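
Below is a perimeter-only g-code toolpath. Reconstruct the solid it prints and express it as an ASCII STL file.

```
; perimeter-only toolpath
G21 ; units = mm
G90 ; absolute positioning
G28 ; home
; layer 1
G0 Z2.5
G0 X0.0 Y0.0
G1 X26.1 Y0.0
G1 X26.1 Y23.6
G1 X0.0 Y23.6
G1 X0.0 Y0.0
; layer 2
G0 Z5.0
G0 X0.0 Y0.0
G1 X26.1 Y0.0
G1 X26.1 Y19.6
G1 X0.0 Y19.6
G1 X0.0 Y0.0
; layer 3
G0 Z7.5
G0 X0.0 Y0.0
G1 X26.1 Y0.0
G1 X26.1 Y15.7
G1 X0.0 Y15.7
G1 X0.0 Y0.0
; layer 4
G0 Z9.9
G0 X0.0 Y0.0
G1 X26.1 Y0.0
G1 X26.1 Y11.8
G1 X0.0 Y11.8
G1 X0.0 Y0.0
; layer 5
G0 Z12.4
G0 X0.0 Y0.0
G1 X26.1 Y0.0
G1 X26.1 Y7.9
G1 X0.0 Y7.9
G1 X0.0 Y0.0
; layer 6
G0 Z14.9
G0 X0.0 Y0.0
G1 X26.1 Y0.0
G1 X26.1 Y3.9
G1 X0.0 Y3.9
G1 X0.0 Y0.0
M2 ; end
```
solid part
  facet normal 0.0000 0.0000 -1.0000
    outer loop
      vertex 26.1 27.5 0.0
      vertex 26.1 0.0 0.0
      vertex 0.0 0.0 0.0
    endloop
  endfacet
  facet normal 0.0000 0.0000 -1.0000
    outer loop
      vertex 0.0 27.5 0.0
      vertex 26.1 27.5 0.0
      vertex 0.0 0.0 0.0
    endloop
  endfacet
  facet normal 0.0000 -1.0000 0.0000
    outer loop
      vertex 0.0 0.0 0.0
      vertex 26.1 0.0 0.0
      vertex 26.1 0.0 17.4
    endloop
  endfacet
  facet normal 0.0000 -1.0000 0.0000
    outer loop
      vertex 0.0 0.0 0.0
      vertex 26.1 0.0 17.4
      vertex 0.0 0.0 17.4
    endloop
  endfacet
  facet normal 0.0000 0.5347 0.8451
    outer loop
      vertex 0.0 0.0 17.4
      vertex 26.1 0.0 17.4
      vertex 26.1 27.5 0.0
    endloop
  endfacet
  facet normal 0.0000 0.5347 0.8451
    outer loop
      vertex 0.0 0.0 17.4
      vertex 26.1 27.5 0.0
      vertex 0.0 27.5 0.0
    endloop
  endfacet
  facet normal -1.0000 0.0000 0.0000
    outer loop
      vertex 0.0 0.0 17.4
      vertex 0.0 27.5 0.0
      vertex 0.0 0.0 0.0
    endloop
  endfacet
  facet normal 1.0000 0.0000 0.0000
    outer loop
      vertex 26.1 0.0 0.0
      vertex 26.1 27.5 0.0
      vertex 26.1 0.0 17.4
    endloop
  endfacet
endsolid part

The G0 Z moves step by Δz≈2.5 mm. The G1 loops shrink linearly with z, so the solid tapers from its base footprint up to z≈17.4. Closing with a flat bottom cap and the tapered top and triangulating gives 8 facets — a wedge (ramp): 26.1 × 27.5 mm base, rising to 17.4 mm along the y=0 edge and sloping linearly to z=0 at y=27.5.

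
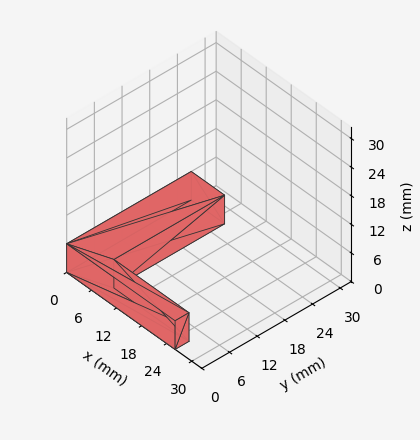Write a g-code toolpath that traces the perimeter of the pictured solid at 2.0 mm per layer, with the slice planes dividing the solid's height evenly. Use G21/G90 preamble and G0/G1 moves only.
Reading the render: the shape is an L-shaped prism: outer 26 × 27 mm, arm thicknesses ≈ 3 mm (horizontal) and 8 mm (vertical), extruded 6 mm in z (dimensions read to the nearest mm from the axis ticks). For the g-code, the solid's height is divided into equal slices at the stated Δz and each level perimeter traced with G1 moves after a G0 lift.

; perimeter-only toolpath
G21 ; units = mm
G90 ; absolute positioning
G28 ; home
; layer 1
G0 Z2.0
G0 X0.0 Y0.0
G1 X26.0 Y0.0
G1 X26.0 Y3.0
G1 X8.0 Y3.0
G1 X8.0 Y27.0
G1 X0.0 Y27.0
G1 X0.0 Y0.0
; layer 2
G0 Z4.0
G0 X0.0 Y0.0
G1 X26.0 Y0.0
G1 X26.0 Y3.0
G1 X8.0 Y3.0
G1 X8.0 Y27.0
G1 X0.0 Y27.0
G1 X0.0 Y0.0
; layer 3
G0 Z6.0
G0 X0.0 Y0.0
G1 X26.0 Y0.0
G1 X26.0 Y3.0
G1 X8.0 Y3.0
G1 X8.0 Y27.0
G1 X0.0 Y27.0
G1 X0.0 Y0.0
M2 ; end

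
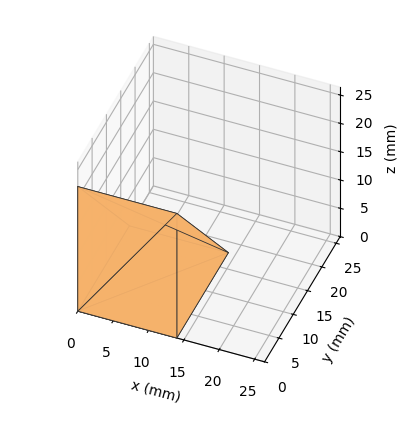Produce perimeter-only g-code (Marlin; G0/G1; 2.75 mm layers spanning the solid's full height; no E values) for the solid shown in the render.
Reading the render: the shape is a wedge (ramp): 14 × 18 mm base, rising to 22 mm along the y=0 edge and sloping linearly to z=0 at y=18 (dimensions read to the nearest mm from the axis ticks). For the g-code, the solid's height is divided into equal slices at the stated Δz and each level perimeter traced with G1 moves after a G0 lift.

; perimeter-only toolpath
G21 ; units = mm
G90 ; absolute positioning
G28 ; home
; layer 1
G0 Z2.75
G0 X0.00 Y0.00
G1 X14.00 Y0.00
G1 X14.00 Y15.75
G1 X0.00 Y15.75
G1 X0.00 Y0.00
; layer 2
G0 Z5.50
G0 X0.00 Y0.00
G1 X14.00 Y0.00
G1 X14.00 Y13.50
G1 X0.00 Y13.50
G1 X0.00 Y0.00
; layer 3
G0 Z8.25
G0 X0.00 Y0.00
G1 X14.00 Y0.00
G1 X14.00 Y11.25
G1 X0.00 Y11.25
G1 X0.00 Y0.00
; layer 4
G0 Z11.00
G0 X0.00 Y0.00
G1 X14.00 Y0.00
G1 X14.00 Y9.00
G1 X0.00 Y9.00
G1 X0.00 Y0.00
; layer 5
G0 Z13.75
G0 X0.00 Y0.00
G1 X14.00 Y0.00
G1 X14.00 Y6.75
G1 X0.00 Y6.75
G1 X0.00 Y0.00
; layer 6
G0 Z16.50
G0 X0.00 Y0.00
G1 X14.00 Y0.00
G1 X14.00 Y4.50
G1 X0.00 Y4.50
G1 X0.00 Y0.00
; layer 7
G0 Z19.25
G0 X0.00 Y0.00
G1 X14.00 Y0.00
G1 X14.00 Y2.25
G1 X0.00 Y2.25
G1 X0.00 Y0.00
M2 ; end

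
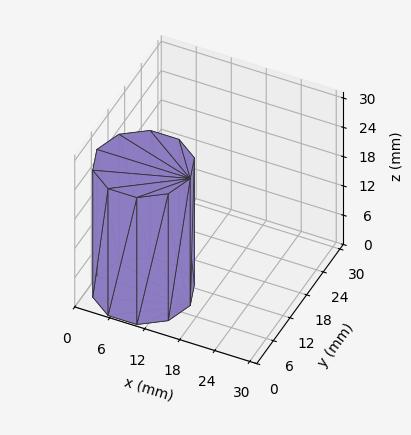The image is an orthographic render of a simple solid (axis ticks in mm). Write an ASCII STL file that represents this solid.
Reading the render: the shape is a regular 10-sided prism (a cylinder approximated with 10 flat sides), circumscribed radius ≈ 8 mm, height ≈ 26 mm (dimensions read to the nearest mm from the axis ticks). For the STL, each face is triangulated and given an outward normal.

solid part
  facet normal 0.0000 0.0000 -1.0000
    outer loop
      vertex 10.47 15.61 0.00
      vertex 14.47 12.70 0.00
      vertex 16.00 8.00 0.00
    endloop
  endfacet
  facet normal 0.0000 0.0000 -1.0000
    outer loop
      vertex 5.53 15.61 0.00
      vertex 10.47 15.61 0.00
      vertex 16.00 8.00 0.00
    endloop
  endfacet
  facet normal 0.0000 0.0000 -1.0000
    outer loop
      vertex 1.53 12.70 0.00
      vertex 5.53 15.61 0.00
      vertex 16.00 8.00 0.00
    endloop
  endfacet
  facet normal 0.0000 0.0000 -1.0000
    outer loop
      vertex 0.00 8.00 0.00
      vertex 1.53 12.70 0.00
      vertex 16.00 8.00 0.00
    endloop
  endfacet
  facet normal 0.0000 0.0000 -1.0000
    outer loop
      vertex 1.53 3.30 0.00
      vertex 0.00 8.00 0.00
      vertex 16.00 8.00 0.00
    endloop
  endfacet
  facet normal 0.0000 0.0000 -1.0000
    outer loop
      vertex 5.53 0.39 0.00
      vertex 1.53 3.30 0.00
      vertex 16.00 8.00 0.00
    endloop
  endfacet
  facet normal 0.0000 0.0000 -1.0000
    outer loop
      vertex 10.47 0.39 0.00
      vertex 5.53 0.39 0.00
      vertex 16.00 8.00 0.00
    endloop
  endfacet
  facet normal 0.0000 0.0000 -1.0000
    outer loop
      vertex 14.47 3.30 0.00
      vertex 10.47 0.39 0.00
      vertex 16.00 8.00 0.00
    endloop
  endfacet
  facet normal 0.0000 0.0000 1.0000
    outer loop
      vertex 16.00 8.00 26.00
      vertex 14.47 12.70 26.00
      vertex 10.47 15.61 26.00
    endloop
  endfacet
  facet normal 0.0000 0.0000 1.0000
    outer loop
      vertex 16.00 8.00 26.00
      vertex 10.47 15.61 26.00
      vertex 5.53 15.61 26.00
    endloop
  endfacet
  facet normal 0.0000 0.0000 1.0000
    outer loop
      vertex 16.00 8.00 26.00
      vertex 5.53 15.61 26.00
      vertex 1.53 12.70 26.00
    endloop
  endfacet
  facet normal 0.0000 0.0000 1.0000
    outer loop
      vertex 16.00 8.00 26.00
      vertex 1.53 12.70 26.00
      vertex 0.00 8.00 26.00
    endloop
  endfacet
  facet normal 0.0000 0.0000 1.0000
    outer loop
      vertex 16.00 8.00 26.00
      vertex 0.00 8.00 26.00
      vertex 1.53 3.30 26.00
    endloop
  endfacet
  facet normal 0.0000 0.0000 1.0000
    outer loop
      vertex 16.00 8.00 26.00
      vertex 1.53 3.30 26.00
      vertex 5.53 0.39 26.00
    endloop
  endfacet
  facet normal 0.0000 0.0000 1.0000
    outer loop
      vertex 16.00 8.00 26.00
      vertex 5.53 0.39 26.00
      vertex 10.47 0.39 26.00
    endloop
  endfacet
  facet normal 0.0000 0.0000 1.0000
    outer loop
      vertex 16.00 8.00 26.00
      vertex 10.47 0.39 26.00
      vertex 14.47 3.30 26.00
    endloop
  endfacet
  facet normal 0.9509 0.3095 0.0000
    outer loop
      vertex 16.00 8.00 0.00
      vertex 14.47 12.70 0.00
      vertex 14.47 12.70 26.00
    endloop
  endfacet
  facet normal 0.9509 0.3095 0.0000
    outer loop
      vertex 16.00 8.00 0.00
      vertex 14.47 12.70 26.00
      vertex 16.00 8.00 26.00
    endloop
  endfacet
  facet normal 0.5883 0.8086 0.0000
    outer loop
      vertex 14.47 12.70 0.00
      vertex 10.47 15.61 0.00
      vertex 10.47 15.61 26.00
    endloop
  endfacet
  facet normal 0.5883 0.8086 0.0000
    outer loop
      vertex 14.47 12.70 0.00
      vertex 10.47 15.61 26.00
      vertex 14.47 12.70 26.00
    endloop
  endfacet
  facet normal 0.0000 1.0000 0.0000
    outer loop
      vertex 10.47 15.61 0.00
      vertex 5.53 15.61 0.00
      vertex 5.53 15.61 26.00
    endloop
  endfacet
  facet normal 0.0000 1.0000 0.0000
    outer loop
      vertex 10.47 15.61 0.00
      vertex 5.53 15.61 26.00
      vertex 10.47 15.61 26.00
    endloop
  endfacet
  facet normal -0.5883 0.8086 0.0000
    outer loop
      vertex 5.53 15.61 0.00
      vertex 1.53 12.70 0.00
      vertex 1.53 12.70 26.00
    endloop
  endfacet
  facet normal -0.5883 0.8086 0.0000
    outer loop
      vertex 5.53 15.61 0.00
      vertex 1.53 12.70 26.00
      vertex 5.53 15.61 26.00
    endloop
  endfacet
  facet normal -0.9509 0.3095 0.0000
    outer loop
      vertex 1.53 12.70 0.00
      vertex 0.00 8.00 0.00
      vertex 0.00 8.00 26.00
    endloop
  endfacet
  facet normal -0.9509 0.3095 0.0000
    outer loop
      vertex 1.53 12.70 0.00
      vertex 0.00 8.00 26.00
      vertex 1.53 12.70 26.00
    endloop
  endfacet
  facet normal -0.9509 -0.3095 0.0000
    outer loop
      vertex 0.00 8.00 0.00
      vertex 1.53 3.30 0.00
      vertex 1.53 3.30 26.00
    endloop
  endfacet
  facet normal -0.9509 -0.3095 0.0000
    outer loop
      vertex 0.00 8.00 0.00
      vertex 1.53 3.30 26.00
      vertex 0.00 8.00 26.00
    endloop
  endfacet
  facet normal -0.5883 -0.8086 0.0000
    outer loop
      vertex 1.53 3.30 0.00
      vertex 5.53 0.39 0.00
      vertex 5.53 0.39 26.00
    endloop
  endfacet
  facet normal -0.5883 -0.8086 0.0000
    outer loop
      vertex 1.53 3.30 0.00
      vertex 5.53 0.39 26.00
      vertex 1.53 3.30 26.00
    endloop
  endfacet
  facet normal 0.0000 -1.0000 0.0000
    outer loop
      vertex 5.53 0.39 0.00
      vertex 10.47 0.39 0.00
      vertex 10.47 0.39 26.00
    endloop
  endfacet
  facet normal 0.0000 -1.0000 0.0000
    outer loop
      vertex 5.53 0.39 0.00
      vertex 10.47 0.39 26.00
      vertex 5.53 0.39 26.00
    endloop
  endfacet
  facet normal 0.5883 -0.8086 0.0000
    outer loop
      vertex 10.47 0.39 0.00
      vertex 14.47 3.30 0.00
      vertex 14.47 3.30 26.00
    endloop
  endfacet
  facet normal 0.5883 -0.8086 0.0000
    outer loop
      vertex 10.47 0.39 0.00
      vertex 14.47 3.30 26.00
      vertex 10.47 0.39 26.00
    endloop
  endfacet
  facet normal 0.9509 -0.3095 0.0000
    outer loop
      vertex 14.47 3.30 0.00
      vertex 16.00 8.00 0.00
      vertex 16.00 8.00 26.00
    endloop
  endfacet
  facet normal 0.9509 -0.3095 0.0000
    outer loop
      vertex 14.47 3.30 0.00
      vertex 16.00 8.00 26.00
      vertex 14.47 3.30 26.00
    endloop
  endfacet
endsolid part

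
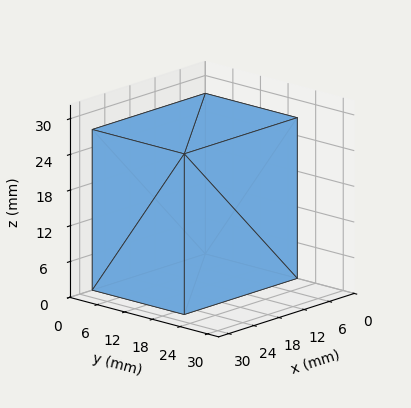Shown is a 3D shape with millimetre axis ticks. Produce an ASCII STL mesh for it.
Reading the render: the shape is a rectangular box, roughly 27 × 20 mm footprint and 27 mm tall (dimensions read to the nearest mm from the axis ticks). For the STL, each face is triangulated and given an outward normal.

solid part
  facet normal 0.0000 0.0000 -1.0000
    outer loop
      vertex 27.00 20.00 0.00
      vertex 27.00 0.00 0.00
      vertex 0.00 0.00 0.00
    endloop
  endfacet
  facet normal 0.0000 0.0000 -1.0000
    outer loop
      vertex 0.00 20.00 0.00
      vertex 27.00 20.00 0.00
      vertex 0.00 0.00 0.00
    endloop
  endfacet
  facet normal 0.0000 0.0000 1.0000
    outer loop
      vertex 0.00 0.00 27.00
      vertex 27.00 0.00 27.00
      vertex 27.00 20.00 27.00
    endloop
  endfacet
  facet normal 0.0000 0.0000 1.0000
    outer loop
      vertex 0.00 0.00 27.00
      vertex 27.00 20.00 27.00
      vertex 0.00 20.00 27.00
    endloop
  endfacet
  facet normal 0.0000 -1.0000 0.0000
    outer loop
      vertex 0.00 0.00 0.00
      vertex 27.00 0.00 0.00
      vertex 27.00 0.00 27.00
    endloop
  endfacet
  facet normal 0.0000 -1.0000 0.0000
    outer loop
      vertex 0.00 0.00 0.00
      vertex 27.00 0.00 27.00
      vertex 0.00 0.00 27.00
    endloop
  endfacet
  facet normal 0.0000 1.0000 0.0000
    outer loop
      vertex 27.00 20.00 27.00
      vertex 27.00 20.00 0.00
      vertex 0.00 20.00 0.00
    endloop
  endfacet
  facet normal 0.0000 1.0000 0.0000
    outer loop
      vertex 0.00 20.00 27.00
      vertex 27.00 20.00 27.00
      vertex 0.00 20.00 0.00
    endloop
  endfacet
  facet normal -1.0000 0.0000 0.0000
    outer loop
      vertex 0.00 20.00 27.00
      vertex 0.00 20.00 0.00
      vertex 0.00 0.00 0.00
    endloop
  endfacet
  facet normal -1.0000 0.0000 0.0000
    outer loop
      vertex 0.00 0.00 27.00
      vertex 0.00 20.00 27.00
      vertex 0.00 0.00 0.00
    endloop
  endfacet
  facet normal 1.0000 0.0000 0.0000
    outer loop
      vertex 27.00 0.00 0.00
      vertex 27.00 20.00 0.00
      vertex 27.00 20.00 27.00
    endloop
  endfacet
  facet normal 1.0000 0.0000 0.0000
    outer loop
      vertex 27.00 0.00 0.00
      vertex 27.00 20.00 27.00
      vertex 27.00 0.00 27.00
    endloop
  endfacet
endsolid part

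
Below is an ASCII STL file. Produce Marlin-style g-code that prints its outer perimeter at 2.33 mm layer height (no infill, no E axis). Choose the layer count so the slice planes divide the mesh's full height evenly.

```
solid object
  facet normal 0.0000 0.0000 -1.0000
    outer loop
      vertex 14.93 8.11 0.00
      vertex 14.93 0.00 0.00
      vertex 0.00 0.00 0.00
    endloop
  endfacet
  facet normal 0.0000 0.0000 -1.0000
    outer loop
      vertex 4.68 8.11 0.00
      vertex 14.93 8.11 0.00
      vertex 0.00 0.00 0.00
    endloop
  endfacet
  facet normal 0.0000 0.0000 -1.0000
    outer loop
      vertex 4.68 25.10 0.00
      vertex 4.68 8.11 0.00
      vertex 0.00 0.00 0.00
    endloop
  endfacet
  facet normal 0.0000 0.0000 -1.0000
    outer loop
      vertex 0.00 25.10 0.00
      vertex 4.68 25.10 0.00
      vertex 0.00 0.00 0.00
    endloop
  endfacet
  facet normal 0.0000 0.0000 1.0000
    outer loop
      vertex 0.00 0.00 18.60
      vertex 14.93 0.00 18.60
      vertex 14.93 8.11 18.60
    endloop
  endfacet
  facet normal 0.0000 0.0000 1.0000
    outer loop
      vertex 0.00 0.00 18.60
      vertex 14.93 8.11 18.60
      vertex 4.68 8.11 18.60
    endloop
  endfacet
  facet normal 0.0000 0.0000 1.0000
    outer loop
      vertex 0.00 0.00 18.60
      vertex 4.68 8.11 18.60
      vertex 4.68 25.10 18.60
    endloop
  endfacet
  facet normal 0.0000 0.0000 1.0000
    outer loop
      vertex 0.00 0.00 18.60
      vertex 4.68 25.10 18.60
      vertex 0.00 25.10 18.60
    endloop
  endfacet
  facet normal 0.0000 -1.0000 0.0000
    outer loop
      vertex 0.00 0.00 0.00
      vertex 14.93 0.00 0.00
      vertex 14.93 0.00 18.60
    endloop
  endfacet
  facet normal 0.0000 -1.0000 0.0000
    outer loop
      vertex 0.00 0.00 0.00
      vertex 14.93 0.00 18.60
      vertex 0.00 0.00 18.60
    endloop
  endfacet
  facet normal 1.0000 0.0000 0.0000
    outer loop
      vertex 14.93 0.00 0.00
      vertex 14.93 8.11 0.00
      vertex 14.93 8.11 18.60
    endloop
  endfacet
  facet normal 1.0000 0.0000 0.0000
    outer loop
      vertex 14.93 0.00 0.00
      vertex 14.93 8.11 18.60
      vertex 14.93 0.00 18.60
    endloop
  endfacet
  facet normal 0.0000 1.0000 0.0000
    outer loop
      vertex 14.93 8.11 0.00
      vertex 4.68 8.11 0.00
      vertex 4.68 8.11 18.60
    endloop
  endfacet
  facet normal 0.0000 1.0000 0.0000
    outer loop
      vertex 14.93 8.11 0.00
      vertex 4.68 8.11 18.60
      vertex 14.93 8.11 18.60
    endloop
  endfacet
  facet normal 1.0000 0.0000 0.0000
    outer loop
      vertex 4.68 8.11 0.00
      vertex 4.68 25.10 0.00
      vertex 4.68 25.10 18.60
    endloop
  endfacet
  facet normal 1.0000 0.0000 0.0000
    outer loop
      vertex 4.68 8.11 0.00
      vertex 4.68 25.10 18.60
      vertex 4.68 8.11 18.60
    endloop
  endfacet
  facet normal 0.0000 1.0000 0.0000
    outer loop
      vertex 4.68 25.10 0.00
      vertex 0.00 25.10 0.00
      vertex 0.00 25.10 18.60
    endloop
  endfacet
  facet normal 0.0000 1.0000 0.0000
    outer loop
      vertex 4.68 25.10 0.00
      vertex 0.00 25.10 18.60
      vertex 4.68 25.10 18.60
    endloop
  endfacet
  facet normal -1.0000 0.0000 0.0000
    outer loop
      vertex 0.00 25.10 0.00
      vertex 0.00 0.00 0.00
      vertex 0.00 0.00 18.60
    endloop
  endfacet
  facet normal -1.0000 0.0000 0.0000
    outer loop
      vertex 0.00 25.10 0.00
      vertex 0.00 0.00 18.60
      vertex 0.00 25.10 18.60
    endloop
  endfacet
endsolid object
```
; perimeter-only toolpath
G21 ; units = mm
G90 ; absolute positioning
G28 ; home
; layer 1
G0 Z2.33
G0 X0.00 Y0.00
G1 X14.93 Y0.00
G1 X14.93 Y8.11
G1 X4.68 Y8.11
G1 X4.68 Y25.10
G1 X0.00 Y25.10
G1 X0.00 Y0.00
; layer 2
G0 Z4.65
G0 X0.00 Y0.00
G1 X14.93 Y0.00
G1 X14.93 Y8.11
G1 X4.68 Y8.11
G1 X4.68 Y25.10
G1 X0.00 Y25.10
G1 X0.00 Y0.00
; layer 3
G0 Z6.98
G0 X0.00 Y0.00
G1 X14.93 Y0.00
G1 X14.93 Y8.11
G1 X4.68 Y8.11
G1 X4.68 Y25.10
G1 X0.00 Y25.10
G1 X0.00 Y0.00
; layer 4
G0 Z9.30
G0 X0.00 Y0.00
G1 X14.93 Y0.00
G1 X14.93 Y8.11
G1 X4.68 Y8.11
G1 X4.68 Y25.10
G1 X0.00 Y25.10
G1 X0.00 Y0.00
; layer 5
G0 Z11.62
G0 X0.00 Y0.00
G1 X14.93 Y0.00
G1 X14.93 Y8.11
G1 X4.68 Y8.11
G1 X4.68 Y25.10
G1 X0.00 Y25.10
G1 X0.00 Y0.00
; layer 6
G0 Z13.95
G0 X0.00 Y0.00
G1 X14.93 Y0.00
G1 X14.93 Y8.11
G1 X4.68 Y8.11
G1 X4.68 Y25.10
G1 X0.00 Y25.10
G1 X0.00 Y0.00
; layer 7
G0 Z16.28
G0 X0.00 Y0.00
G1 X14.93 Y0.00
G1 X14.93 Y8.11
G1 X4.68 Y8.11
G1 X4.68 Y25.10
G1 X0.00 Y25.10
G1 X0.00 Y0.00
; layer 8
G0 Z18.60
G0 X0.00 Y0.00
G1 X14.93 Y0.00
G1 X14.93 Y8.11
G1 X4.68 Y8.11
G1 X4.68 Y25.10
G1 X0.00 Y25.10
G1 X0.00 Y0.00
M2 ; end

The solid is an L-shaped prism: outer 14.9 × 25.1 mm, arm thicknesses ≈ 8.11 mm (horizontal) and 4.68 mm (vertical), extruded 18.6 mm in z. Slicing at Δz = 2.33 mm — 8 equal slices spanning the solid's height, so layer i sits at z = i·h/8 — gives 8 non-empty perimeters. Each is a 6-segment closed polygon; G0 lifts to the layer z and rapids to the start vertex, then G1 traces the edges.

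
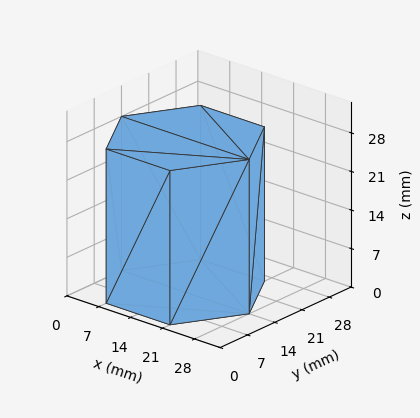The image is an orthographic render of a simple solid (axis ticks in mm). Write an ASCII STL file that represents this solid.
Reading the render: the shape is a regular 6-sided prism (a cylinder approximated with 6 flat sides), circumscribed radius ≈ 14 mm, height ≈ 28 mm (dimensions read to the nearest mm from the axis ticks). For the STL, each face is triangulated and given an outward normal.

solid part
  facet normal 0.0000 0.0000 -1.0000
    outer loop
      vertex 7.00 26.12 0.00
      vertex 21.00 26.12 0.00
      vertex 28.00 14.00 0.00
    endloop
  endfacet
  facet normal 0.0000 0.0000 -1.0000
    outer loop
      vertex 0.00 14.00 0.00
      vertex 7.00 26.12 0.00
      vertex 28.00 14.00 0.00
    endloop
  endfacet
  facet normal 0.0000 0.0000 -1.0000
    outer loop
      vertex 7.00 1.88 0.00
      vertex 0.00 14.00 0.00
      vertex 28.00 14.00 0.00
    endloop
  endfacet
  facet normal 0.0000 0.0000 -1.0000
    outer loop
      vertex 21.00 1.88 0.00
      vertex 7.00 1.88 0.00
      vertex 28.00 14.00 0.00
    endloop
  endfacet
  facet normal 0.0000 0.0000 1.0000
    outer loop
      vertex 28.00 14.00 28.00
      vertex 21.00 26.12 28.00
      vertex 7.00 26.12 28.00
    endloop
  endfacet
  facet normal 0.0000 0.0000 1.0000
    outer loop
      vertex 28.00 14.00 28.00
      vertex 7.00 26.12 28.00
      vertex 0.00 14.00 28.00
    endloop
  endfacet
  facet normal 0.0000 0.0000 1.0000
    outer loop
      vertex 28.00 14.00 28.00
      vertex 0.00 14.00 28.00
      vertex 7.00 1.88 28.00
    endloop
  endfacet
  facet normal 0.0000 0.0000 1.0000
    outer loop
      vertex 28.00 14.00 28.00
      vertex 7.00 1.88 28.00
      vertex 21.00 1.88 28.00
    endloop
  endfacet
  facet normal 0.8659 0.5001 0.0000
    outer loop
      vertex 28.00 14.00 0.00
      vertex 21.00 26.12 0.00
      vertex 21.00 26.12 28.00
    endloop
  endfacet
  facet normal 0.8659 0.5001 0.0000
    outer loop
      vertex 28.00 14.00 0.00
      vertex 21.00 26.12 28.00
      vertex 28.00 14.00 28.00
    endloop
  endfacet
  facet normal 0.0000 1.0000 0.0000
    outer loop
      vertex 21.00 26.12 0.00
      vertex 7.00 26.12 0.00
      vertex 7.00 26.12 28.00
    endloop
  endfacet
  facet normal 0.0000 1.0000 0.0000
    outer loop
      vertex 21.00 26.12 0.00
      vertex 7.00 26.12 28.00
      vertex 21.00 26.12 28.00
    endloop
  endfacet
  facet normal -0.8659 0.5001 0.0000
    outer loop
      vertex 7.00 26.12 0.00
      vertex 0.00 14.00 0.00
      vertex 0.00 14.00 28.00
    endloop
  endfacet
  facet normal -0.8659 0.5001 0.0000
    outer loop
      vertex 7.00 26.12 0.00
      vertex 0.00 14.00 28.00
      vertex 7.00 26.12 28.00
    endloop
  endfacet
  facet normal -0.8659 -0.5001 0.0000
    outer loop
      vertex 0.00 14.00 0.00
      vertex 7.00 1.88 0.00
      vertex 7.00 1.88 28.00
    endloop
  endfacet
  facet normal -0.8659 -0.5001 0.0000
    outer loop
      vertex 0.00 14.00 0.00
      vertex 7.00 1.88 28.00
      vertex 0.00 14.00 28.00
    endloop
  endfacet
  facet normal 0.0000 -1.0000 0.0000
    outer loop
      vertex 7.00 1.88 0.00
      vertex 21.00 1.88 0.00
      vertex 21.00 1.88 28.00
    endloop
  endfacet
  facet normal 0.0000 -1.0000 0.0000
    outer loop
      vertex 7.00 1.88 0.00
      vertex 21.00 1.88 28.00
      vertex 7.00 1.88 28.00
    endloop
  endfacet
  facet normal 0.8659 -0.5001 0.0000
    outer loop
      vertex 21.00 1.88 0.00
      vertex 28.00 14.00 0.00
      vertex 28.00 14.00 28.00
    endloop
  endfacet
  facet normal 0.8659 -0.5001 0.0000
    outer loop
      vertex 21.00 1.88 0.00
      vertex 28.00 14.00 28.00
      vertex 21.00 1.88 28.00
    endloop
  endfacet
endsolid part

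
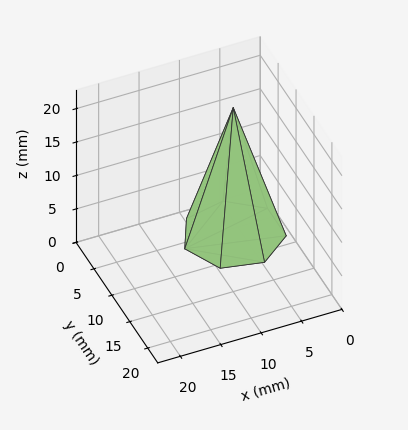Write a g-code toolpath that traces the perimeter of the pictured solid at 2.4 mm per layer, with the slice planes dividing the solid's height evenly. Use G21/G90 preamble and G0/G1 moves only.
Reading the render: the shape is a regular 7-sided pyramid, base circumscribed radius ≈ 6 mm, apex at z ≈ 19 mm (dimensions read to the nearest mm from the axis ticks). For the g-code, the solid's height is divided into equal slices at the stated Δz and each level perimeter traced with G1 moves after a G0 lift.

; perimeter-only toolpath
G21 ; units = mm
G90 ; absolute positioning
G28 ; home
; layer 1
G0 Z2.4
G0 X11.2 Y6.0
G1 X9.2 Y10.1
G1 X4.9 Y11.1
G1 X1.3 Y8.3
G1 X1.3 Y3.7
G1 X4.9 Y0.9
G1 X9.2 Y1.9
G1 X11.2 Y6.0
; layer 2
G0 Z4.8
G0 X10.5 Y6.0
G1 X8.8 Y9.5
G1 X5.0 Y10.4
G1 X1.9 Y7.9
G1 X1.9 Y4.0
G1 X5.0 Y1.6
G1 X8.8 Y2.5
G1 X10.5 Y6.0
; layer 3
G0 Z7.1
G0 X9.8 Y6.0
G1 X8.3 Y8.9
G1 X5.2 Y9.6
G1 X2.6 Y7.6
G1 X2.6 Y4.4
G1 X5.2 Y2.4
G1 X8.3 Y3.1
G1 X9.8 Y6.0
; layer 4
G0 Z9.5
G0 X9.0 Y6.0
G1 X7.8 Y8.3
G1 X5.3 Y8.9
G1 X3.3 Y7.3
G1 X3.3 Y4.7
G1 X5.3 Y3.1
G1 X7.8 Y3.6
G1 X9.0 Y6.0
; layer 5
G0 Z11.9
G0 X8.2 Y6.0
G1 X7.4 Y7.8
G1 X5.5 Y8.2
G1 X4.0 Y7.0
G1 X4.0 Y5.0
G1 X5.5 Y3.8
G1 X7.4 Y4.2
G1 X8.2 Y6.0
; layer 6
G0 Z14.2
G0 X7.5 Y6.0
G1 X6.9 Y7.2
G1 X5.7 Y7.5
G1 X4.7 Y6.7
G1 X4.7 Y5.3
G1 X5.7 Y4.5
G1 X6.9 Y4.8
G1 X7.5 Y6.0
; layer 7
G0 Z16.6
G0 X6.8 Y6.0
G1 X6.5 Y6.6
G1 X5.8 Y6.7
G1 X5.3 Y6.3
G1 X5.3 Y5.7
G1 X5.8 Y5.3
G1 X6.5 Y5.4
G1 X6.8 Y6.0
M2 ; end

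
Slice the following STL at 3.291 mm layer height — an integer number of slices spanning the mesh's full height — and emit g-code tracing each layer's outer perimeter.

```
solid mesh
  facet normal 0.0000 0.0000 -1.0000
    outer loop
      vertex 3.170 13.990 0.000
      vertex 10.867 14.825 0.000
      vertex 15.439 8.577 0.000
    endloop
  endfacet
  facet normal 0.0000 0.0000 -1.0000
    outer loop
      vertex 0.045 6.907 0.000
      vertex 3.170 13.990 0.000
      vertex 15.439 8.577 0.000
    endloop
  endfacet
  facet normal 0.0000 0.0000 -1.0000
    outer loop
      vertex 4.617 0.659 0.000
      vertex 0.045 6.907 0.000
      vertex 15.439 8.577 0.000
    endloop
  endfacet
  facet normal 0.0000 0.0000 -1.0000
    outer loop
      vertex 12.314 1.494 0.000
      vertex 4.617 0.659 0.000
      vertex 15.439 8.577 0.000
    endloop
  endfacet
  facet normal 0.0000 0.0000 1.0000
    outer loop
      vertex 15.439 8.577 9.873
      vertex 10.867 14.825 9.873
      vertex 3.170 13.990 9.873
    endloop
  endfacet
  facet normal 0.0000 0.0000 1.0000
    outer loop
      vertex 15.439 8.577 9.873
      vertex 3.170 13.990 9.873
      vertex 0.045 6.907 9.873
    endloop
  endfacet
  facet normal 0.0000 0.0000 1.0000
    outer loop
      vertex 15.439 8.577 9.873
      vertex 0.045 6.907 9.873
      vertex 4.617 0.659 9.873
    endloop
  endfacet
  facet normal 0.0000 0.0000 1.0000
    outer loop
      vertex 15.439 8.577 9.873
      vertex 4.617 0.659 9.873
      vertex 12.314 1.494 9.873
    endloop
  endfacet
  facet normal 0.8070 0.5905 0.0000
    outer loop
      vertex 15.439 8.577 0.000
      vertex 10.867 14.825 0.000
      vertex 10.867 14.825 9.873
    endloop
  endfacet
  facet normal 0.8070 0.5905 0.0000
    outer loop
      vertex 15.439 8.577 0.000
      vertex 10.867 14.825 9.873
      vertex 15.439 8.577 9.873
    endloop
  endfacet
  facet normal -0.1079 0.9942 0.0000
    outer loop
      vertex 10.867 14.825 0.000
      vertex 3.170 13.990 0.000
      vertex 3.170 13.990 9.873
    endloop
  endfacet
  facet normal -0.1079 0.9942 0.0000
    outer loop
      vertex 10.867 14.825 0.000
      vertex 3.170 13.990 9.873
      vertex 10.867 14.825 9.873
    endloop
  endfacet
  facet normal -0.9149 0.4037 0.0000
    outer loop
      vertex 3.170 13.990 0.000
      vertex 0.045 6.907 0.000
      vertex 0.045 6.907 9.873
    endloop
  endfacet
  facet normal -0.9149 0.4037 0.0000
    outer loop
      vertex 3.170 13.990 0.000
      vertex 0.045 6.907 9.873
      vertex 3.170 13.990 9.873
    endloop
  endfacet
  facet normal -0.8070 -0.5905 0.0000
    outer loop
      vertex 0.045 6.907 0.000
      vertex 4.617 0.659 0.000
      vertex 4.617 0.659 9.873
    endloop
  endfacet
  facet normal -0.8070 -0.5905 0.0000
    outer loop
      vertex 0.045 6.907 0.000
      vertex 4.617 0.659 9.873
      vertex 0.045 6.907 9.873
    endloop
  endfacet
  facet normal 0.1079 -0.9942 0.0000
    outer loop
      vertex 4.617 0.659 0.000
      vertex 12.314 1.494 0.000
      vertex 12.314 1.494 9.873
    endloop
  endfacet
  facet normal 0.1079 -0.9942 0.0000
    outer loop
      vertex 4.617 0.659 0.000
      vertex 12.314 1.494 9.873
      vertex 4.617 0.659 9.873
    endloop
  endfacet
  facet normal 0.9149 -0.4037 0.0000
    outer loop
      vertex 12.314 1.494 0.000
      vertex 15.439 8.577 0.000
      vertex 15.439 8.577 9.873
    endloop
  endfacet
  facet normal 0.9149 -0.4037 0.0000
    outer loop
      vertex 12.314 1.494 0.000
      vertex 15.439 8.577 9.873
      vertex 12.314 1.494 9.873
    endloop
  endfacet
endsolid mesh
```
; perimeter-only toolpath
G21 ; units = mm
G90 ; absolute positioning
G28 ; home
; layer 1
G0 Z3.291
G0 X15.439 Y8.577
G1 X10.867 Y14.825
G1 X3.170 Y13.990
G1 X0.045 Y6.907
G1 X4.617 Y0.659
G1 X12.314 Y1.494
G1 X15.439 Y8.577
; layer 2
G0 Z6.582
G0 X15.439 Y8.577
G1 X10.867 Y14.825
G1 X3.170 Y13.990
G1 X0.045 Y6.907
G1 X4.617 Y0.659
G1 X12.314 Y1.494
G1 X15.439 Y8.577
; layer 3
G0 Z9.873
G0 X15.439 Y8.577
G1 X10.867 Y14.825
G1 X3.170 Y13.990
G1 X0.045 Y6.907
G1 X4.617 Y0.659
G1 X12.314 Y1.494
G1 X15.439 Y8.577
M2 ; end

The solid is a regular 6-sided prism (a cylinder approximated with 6 flat sides), circumscribed radius ≈ 7.74 mm, height ≈ 9.87 mm. Slicing at Δz = 3.291 mm — 3 equal slices spanning the solid's height, so layer i sits at z = i·h/3 — gives 3 non-empty perimeters. Each is a 6-segment closed polygon; G0 lifts to the layer z and rapids to the start vertex, then G1 traces the edges.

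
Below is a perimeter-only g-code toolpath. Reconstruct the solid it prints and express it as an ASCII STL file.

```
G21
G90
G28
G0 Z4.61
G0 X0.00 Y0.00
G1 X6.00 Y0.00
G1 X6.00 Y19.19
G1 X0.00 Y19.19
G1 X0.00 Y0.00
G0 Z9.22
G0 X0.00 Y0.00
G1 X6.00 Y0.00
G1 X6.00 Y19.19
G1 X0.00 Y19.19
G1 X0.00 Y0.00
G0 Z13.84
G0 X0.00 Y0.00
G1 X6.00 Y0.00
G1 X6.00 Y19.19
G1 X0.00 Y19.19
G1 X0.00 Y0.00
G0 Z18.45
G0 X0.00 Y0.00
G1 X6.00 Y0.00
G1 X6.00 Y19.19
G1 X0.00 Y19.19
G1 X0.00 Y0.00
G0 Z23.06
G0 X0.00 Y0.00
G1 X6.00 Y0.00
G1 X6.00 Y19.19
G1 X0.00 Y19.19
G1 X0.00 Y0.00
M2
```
solid part
  facet normal 0.0000 0.0000 -1.0000
    outer loop
      vertex 6.00 19.19 0.00
      vertex 6.00 0.00 0.00
      vertex 0.00 0.00 0.00
    endloop
  endfacet
  facet normal 0.0000 0.0000 -1.0000
    outer loop
      vertex 0.00 19.19 0.00
      vertex 6.00 19.19 0.00
      vertex 0.00 0.00 0.00
    endloop
  endfacet
  facet normal 0.0000 0.0000 1.0000
    outer loop
      vertex 0.00 0.00 23.06
      vertex 6.00 0.00 23.06
      vertex 6.00 19.19 23.06
    endloop
  endfacet
  facet normal 0.0000 0.0000 1.0000
    outer loop
      vertex 0.00 0.00 23.06
      vertex 6.00 19.19 23.06
      vertex 0.00 19.19 23.06
    endloop
  endfacet
  facet normal 0.0000 -1.0000 0.0000
    outer loop
      vertex 0.00 0.00 0.00
      vertex 6.00 0.00 0.00
      vertex 6.00 0.00 23.06
    endloop
  endfacet
  facet normal 0.0000 -1.0000 0.0000
    outer loop
      vertex 0.00 0.00 0.00
      vertex 6.00 0.00 23.06
      vertex 0.00 0.00 23.06
    endloop
  endfacet
  facet normal 0.0000 1.0000 0.0000
    outer loop
      vertex 6.00 19.19 23.06
      vertex 6.00 19.19 0.00
      vertex 0.00 19.19 0.00
    endloop
  endfacet
  facet normal 0.0000 1.0000 0.0000
    outer loop
      vertex 0.00 19.19 23.06
      vertex 6.00 19.19 23.06
      vertex 0.00 19.19 0.00
    endloop
  endfacet
  facet normal -1.0000 0.0000 0.0000
    outer loop
      vertex 0.00 19.19 23.06
      vertex 0.00 19.19 0.00
      vertex 0.00 0.00 0.00
    endloop
  endfacet
  facet normal -1.0000 0.0000 0.0000
    outer loop
      vertex 0.00 0.00 23.06
      vertex 0.00 19.19 23.06
      vertex 0.00 0.00 0.00
    endloop
  endfacet
  facet normal 1.0000 0.0000 0.0000
    outer loop
      vertex 6.00 0.00 0.00
      vertex 6.00 19.19 0.00
      vertex 6.00 19.19 23.06
    endloop
  endfacet
  facet normal 1.0000 0.0000 0.0000
    outer loop
      vertex 6.00 0.00 0.00
      vertex 6.00 19.19 23.06
      vertex 6.00 0.00 23.06
    endloop
  endfacet
endsolid part

The G0 Z moves step by Δz≈4.61 mm. Every layer's G1 loop is the same polygon, so the solid is a straight extrusion of it from z=0 to z≈23.1. Closing with flat bottom and top caps and triangulating gives 12 facets — a rectangular box, roughly 6 × 19.2 mm footprint and 23.1 mm tall.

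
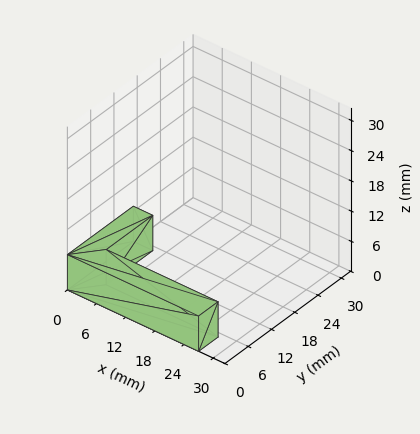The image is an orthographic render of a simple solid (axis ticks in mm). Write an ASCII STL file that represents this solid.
Reading the render: the shape is an L-shaped prism: outer 27 × 17 mm, arm thicknesses ≈ 5 mm (horizontal) and 4 mm (vertical), extruded 7 mm in z (dimensions read to the nearest mm from the axis ticks). For the STL, each face is triangulated and given an outward normal.

solid part
  facet normal 0.0000 0.0000 -1.0000
    outer loop
      vertex 27.00 5.00 0.00
      vertex 27.00 0.00 0.00
      vertex 0.00 0.00 0.00
    endloop
  endfacet
  facet normal 0.0000 0.0000 -1.0000
    outer loop
      vertex 4.00 5.00 0.00
      vertex 27.00 5.00 0.00
      vertex 0.00 0.00 0.00
    endloop
  endfacet
  facet normal 0.0000 0.0000 -1.0000
    outer loop
      vertex 4.00 17.00 0.00
      vertex 4.00 5.00 0.00
      vertex 0.00 0.00 0.00
    endloop
  endfacet
  facet normal 0.0000 0.0000 -1.0000
    outer loop
      vertex 0.00 17.00 0.00
      vertex 4.00 17.00 0.00
      vertex 0.00 0.00 0.00
    endloop
  endfacet
  facet normal 0.0000 0.0000 1.0000
    outer loop
      vertex 0.00 0.00 7.00
      vertex 27.00 0.00 7.00
      vertex 27.00 5.00 7.00
    endloop
  endfacet
  facet normal 0.0000 0.0000 1.0000
    outer loop
      vertex 0.00 0.00 7.00
      vertex 27.00 5.00 7.00
      vertex 4.00 5.00 7.00
    endloop
  endfacet
  facet normal 0.0000 0.0000 1.0000
    outer loop
      vertex 0.00 0.00 7.00
      vertex 4.00 5.00 7.00
      vertex 4.00 17.00 7.00
    endloop
  endfacet
  facet normal 0.0000 0.0000 1.0000
    outer loop
      vertex 0.00 0.00 7.00
      vertex 4.00 17.00 7.00
      vertex 0.00 17.00 7.00
    endloop
  endfacet
  facet normal 0.0000 -1.0000 0.0000
    outer loop
      vertex 0.00 0.00 0.00
      vertex 27.00 0.00 0.00
      vertex 27.00 0.00 7.00
    endloop
  endfacet
  facet normal 0.0000 -1.0000 0.0000
    outer loop
      vertex 0.00 0.00 0.00
      vertex 27.00 0.00 7.00
      vertex 0.00 0.00 7.00
    endloop
  endfacet
  facet normal 1.0000 0.0000 0.0000
    outer loop
      vertex 27.00 0.00 0.00
      vertex 27.00 5.00 0.00
      vertex 27.00 5.00 7.00
    endloop
  endfacet
  facet normal 1.0000 0.0000 0.0000
    outer loop
      vertex 27.00 0.00 0.00
      vertex 27.00 5.00 7.00
      vertex 27.00 0.00 7.00
    endloop
  endfacet
  facet normal 0.0000 1.0000 0.0000
    outer loop
      vertex 27.00 5.00 0.00
      vertex 4.00 5.00 0.00
      vertex 4.00 5.00 7.00
    endloop
  endfacet
  facet normal 0.0000 1.0000 0.0000
    outer loop
      vertex 27.00 5.00 0.00
      vertex 4.00 5.00 7.00
      vertex 27.00 5.00 7.00
    endloop
  endfacet
  facet normal 1.0000 0.0000 0.0000
    outer loop
      vertex 4.00 5.00 0.00
      vertex 4.00 17.00 0.00
      vertex 4.00 17.00 7.00
    endloop
  endfacet
  facet normal 1.0000 0.0000 0.0000
    outer loop
      vertex 4.00 5.00 0.00
      vertex 4.00 17.00 7.00
      vertex 4.00 5.00 7.00
    endloop
  endfacet
  facet normal 0.0000 1.0000 0.0000
    outer loop
      vertex 4.00 17.00 0.00
      vertex 0.00 17.00 0.00
      vertex 0.00 17.00 7.00
    endloop
  endfacet
  facet normal 0.0000 1.0000 0.0000
    outer loop
      vertex 4.00 17.00 0.00
      vertex 0.00 17.00 7.00
      vertex 4.00 17.00 7.00
    endloop
  endfacet
  facet normal -1.0000 0.0000 0.0000
    outer loop
      vertex 0.00 17.00 0.00
      vertex 0.00 0.00 0.00
      vertex 0.00 0.00 7.00
    endloop
  endfacet
  facet normal -1.0000 0.0000 0.0000
    outer loop
      vertex 0.00 17.00 0.00
      vertex 0.00 0.00 7.00
      vertex 0.00 17.00 7.00
    endloop
  endfacet
endsolid part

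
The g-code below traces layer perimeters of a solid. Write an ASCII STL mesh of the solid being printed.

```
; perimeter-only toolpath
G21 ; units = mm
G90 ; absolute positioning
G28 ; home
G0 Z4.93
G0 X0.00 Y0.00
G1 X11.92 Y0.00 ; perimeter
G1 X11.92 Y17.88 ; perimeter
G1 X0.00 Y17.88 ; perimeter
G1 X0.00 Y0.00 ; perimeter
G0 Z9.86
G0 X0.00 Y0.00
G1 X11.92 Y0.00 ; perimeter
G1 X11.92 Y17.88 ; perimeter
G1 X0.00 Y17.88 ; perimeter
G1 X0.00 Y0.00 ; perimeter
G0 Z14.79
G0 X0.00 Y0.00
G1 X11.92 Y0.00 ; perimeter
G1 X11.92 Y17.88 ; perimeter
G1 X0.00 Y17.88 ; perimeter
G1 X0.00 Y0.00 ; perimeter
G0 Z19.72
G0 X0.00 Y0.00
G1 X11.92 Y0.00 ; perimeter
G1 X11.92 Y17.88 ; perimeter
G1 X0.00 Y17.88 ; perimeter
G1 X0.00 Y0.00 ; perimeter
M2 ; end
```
solid part
  facet normal 0.0000 0.0000 -1.0000
    outer loop
      vertex 11.92 17.88 0.00
      vertex 11.92 0.00 0.00
      vertex 0.00 0.00 0.00
    endloop
  endfacet
  facet normal 0.0000 0.0000 -1.0000
    outer loop
      vertex 0.00 17.88 0.00
      vertex 11.92 17.88 0.00
      vertex 0.00 0.00 0.00
    endloop
  endfacet
  facet normal 0.0000 0.0000 1.0000
    outer loop
      vertex 0.00 0.00 19.72
      vertex 11.92 0.00 19.72
      vertex 11.92 17.88 19.72
    endloop
  endfacet
  facet normal 0.0000 0.0000 1.0000
    outer loop
      vertex 0.00 0.00 19.72
      vertex 11.92 17.88 19.72
      vertex 0.00 17.88 19.72
    endloop
  endfacet
  facet normal 0.0000 -1.0000 0.0000
    outer loop
      vertex 0.00 0.00 0.00
      vertex 11.92 0.00 0.00
      vertex 11.92 0.00 19.72
    endloop
  endfacet
  facet normal 0.0000 -1.0000 0.0000
    outer loop
      vertex 0.00 0.00 0.00
      vertex 11.92 0.00 19.72
      vertex 0.00 0.00 19.72
    endloop
  endfacet
  facet normal 0.0000 1.0000 0.0000
    outer loop
      vertex 11.92 17.88 19.72
      vertex 11.92 17.88 0.00
      vertex 0.00 17.88 0.00
    endloop
  endfacet
  facet normal 0.0000 1.0000 0.0000
    outer loop
      vertex 0.00 17.88 19.72
      vertex 11.92 17.88 19.72
      vertex 0.00 17.88 0.00
    endloop
  endfacet
  facet normal -1.0000 0.0000 0.0000
    outer loop
      vertex 0.00 17.88 19.72
      vertex 0.00 17.88 0.00
      vertex 0.00 0.00 0.00
    endloop
  endfacet
  facet normal -1.0000 0.0000 0.0000
    outer loop
      vertex 0.00 0.00 19.72
      vertex 0.00 17.88 19.72
      vertex 0.00 0.00 0.00
    endloop
  endfacet
  facet normal 1.0000 0.0000 0.0000
    outer loop
      vertex 11.92 0.00 0.00
      vertex 11.92 17.88 0.00
      vertex 11.92 17.88 19.72
    endloop
  endfacet
  facet normal 1.0000 0.0000 0.0000
    outer loop
      vertex 11.92 0.00 0.00
      vertex 11.92 17.88 19.72
      vertex 11.92 0.00 19.72
    endloop
  endfacet
endsolid part

The G0 Z moves step by Δz≈4.93 mm. Every layer's G1 loop is the same polygon, so the solid is a straight extrusion of it from z=0 to z≈19.7. Closing with flat bottom and top caps and triangulating gives 12 facets — a rectangular box, roughly 11.9 × 17.9 mm footprint and 19.7 mm tall.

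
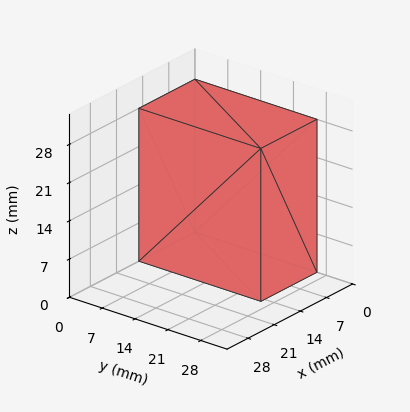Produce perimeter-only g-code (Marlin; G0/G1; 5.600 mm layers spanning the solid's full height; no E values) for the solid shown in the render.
Reading the render: the shape is a rectangular box, roughly 15 × 26 mm footprint and 28 mm tall (dimensions read to the nearest mm from the axis ticks). For the g-code, the solid's height is divided into equal slices at the stated Δz and each level perimeter traced with G1 moves after a G0 lift.

; perimeter-only toolpath
G21 ; units = mm
G90 ; absolute positioning
G28 ; home
; layer 1
G0 Z5.600
G0 X0.000 Y0.000
G1 X15.000 Y0.000
G1 X15.000 Y26.000
G1 X0.000 Y26.000
G1 X0.000 Y0.000
; layer 2
G0 Z11.200
G0 X0.000 Y0.000
G1 X15.000 Y0.000
G1 X15.000 Y26.000
G1 X0.000 Y26.000
G1 X0.000 Y0.000
; layer 3
G0 Z16.800
G0 X0.000 Y0.000
G1 X15.000 Y0.000
G1 X15.000 Y26.000
G1 X0.000 Y26.000
G1 X0.000 Y0.000
; layer 4
G0 Z22.400
G0 X0.000 Y0.000
G1 X15.000 Y0.000
G1 X15.000 Y26.000
G1 X0.000 Y26.000
G1 X0.000 Y0.000
; layer 5
G0 Z28.000
G0 X0.000 Y0.000
G1 X15.000 Y0.000
G1 X15.000 Y26.000
G1 X0.000 Y26.000
G1 X0.000 Y0.000
M2 ; end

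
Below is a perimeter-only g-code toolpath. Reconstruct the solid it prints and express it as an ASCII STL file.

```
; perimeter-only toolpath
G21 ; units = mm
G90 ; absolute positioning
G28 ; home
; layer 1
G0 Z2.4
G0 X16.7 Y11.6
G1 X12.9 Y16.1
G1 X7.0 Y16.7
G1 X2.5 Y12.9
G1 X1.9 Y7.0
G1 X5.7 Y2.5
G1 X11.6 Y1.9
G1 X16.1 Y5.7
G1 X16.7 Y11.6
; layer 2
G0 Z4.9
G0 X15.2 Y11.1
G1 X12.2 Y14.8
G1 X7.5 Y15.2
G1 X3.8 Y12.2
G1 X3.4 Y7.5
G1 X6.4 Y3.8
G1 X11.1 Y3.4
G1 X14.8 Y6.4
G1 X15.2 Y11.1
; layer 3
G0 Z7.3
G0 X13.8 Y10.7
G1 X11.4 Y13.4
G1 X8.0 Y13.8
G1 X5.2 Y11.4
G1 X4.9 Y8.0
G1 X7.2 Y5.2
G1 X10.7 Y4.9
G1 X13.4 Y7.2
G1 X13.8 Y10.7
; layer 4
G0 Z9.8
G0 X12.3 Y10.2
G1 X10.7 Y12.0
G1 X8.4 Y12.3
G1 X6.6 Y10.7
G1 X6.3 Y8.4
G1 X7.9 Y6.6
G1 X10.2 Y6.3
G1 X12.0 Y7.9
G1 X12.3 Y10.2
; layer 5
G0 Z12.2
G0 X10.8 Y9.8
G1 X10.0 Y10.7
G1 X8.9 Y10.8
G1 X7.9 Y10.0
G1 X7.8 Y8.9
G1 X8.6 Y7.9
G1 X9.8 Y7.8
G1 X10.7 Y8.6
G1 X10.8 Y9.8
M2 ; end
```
solid part
  facet normal 0.0000 0.0000 -1.0000
    outer loop
      vertex 6.6 18.2 0.0
      vertex 13.6 17.5 0.0
      vertex 18.2 12.0 0.0
    endloop
  endfacet
  facet normal 0.0000 0.0000 -1.0000
    outer loop
      vertex 1.1 13.6 0.0
      vertex 6.6 18.2 0.0
      vertex 18.2 12.0 0.0
    endloop
  endfacet
  facet normal 0.0000 0.0000 -1.0000
    outer loop
      vertex 0.4 6.6 0.0
      vertex 1.1 13.6 0.0
      vertex 18.2 12.0 0.0
    endloop
  endfacet
  facet normal 0.0000 0.0000 -1.0000
    outer loop
      vertex 5.0 1.1 0.0
      vertex 0.4 6.6 0.0
      vertex 18.2 12.0 0.0
    endloop
  endfacet
  facet normal 0.0000 0.0000 -1.0000
    outer loop
      vertex 12.0 0.4 0.0
      vertex 5.0 1.1 0.0
      vertex 18.2 12.0 0.0
    endloop
  endfacet
  facet normal 0.0000 0.0000 -1.0000
    outer loop
      vertex 17.5 5.0 0.0
      vertex 12.0 0.4 0.0
      vertex 18.2 12.0 0.0
    endloop
  endfacet
  facet normal 0.6629 0.5544 0.5032
    outer loop
      vertex 18.2 12.0 0.0
      vertex 13.6 17.5 0.0
      vertex 9.3 9.3 14.7
    endloop
  endfacet
  facet normal 0.0859 0.8592 0.5044
    outer loop
      vertex 13.6 17.5 0.0
      vertex 6.6 18.2 0.0
      vertex 9.3 9.3 14.7
    endloop
  endfacet
  facet normal -0.5544 0.6629 0.5032
    outer loop
      vertex 6.6 18.2 0.0
      vertex 1.1 13.6 0.0
      vertex 9.3 9.3 14.7
    endloop
  endfacet
  facet normal -0.8592 0.0859 0.5044
    outer loop
      vertex 1.1 13.6 0.0
      vertex 0.4 6.6 0.0
      vertex 9.3 9.3 14.7
    endloop
  endfacet
  facet normal -0.6629 -0.5544 0.5032
    outer loop
      vertex 0.4 6.6 0.0
      vertex 5.0 1.1 0.0
      vertex 9.3 9.3 14.7
    endloop
  endfacet
  facet normal -0.0859 -0.8592 0.5044
    outer loop
      vertex 5.0 1.1 0.0
      vertex 12.0 0.4 0.0
      vertex 9.3 9.3 14.7
    endloop
  endfacet
  facet normal 0.5544 -0.6629 0.5032
    outer loop
      vertex 12.0 0.4 0.0
      vertex 17.5 5.0 0.0
      vertex 9.3 9.3 14.7
    endloop
  endfacet
  facet normal 0.8592 -0.0859 0.5044
    outer loop
      vertex 17.5 5.0 0.0
      vertex 18.2 12.0 0.0
      vertex 9.3 9.3 14.7
    endloop
  endfacet
endsolid part

The G0 Z moves step by Δz≈2.4 mm. The G1 loops shrink linearly with z, so the solid tapers from its base footprint up to z≈14.7. Closing with a flat bottom cap and the tapered top and triangulating gives 14 facets — a regular 8-sided pyramid, base circumscribed radius ≈ 9.3 mm, apex at z ≈ 14.7 mm.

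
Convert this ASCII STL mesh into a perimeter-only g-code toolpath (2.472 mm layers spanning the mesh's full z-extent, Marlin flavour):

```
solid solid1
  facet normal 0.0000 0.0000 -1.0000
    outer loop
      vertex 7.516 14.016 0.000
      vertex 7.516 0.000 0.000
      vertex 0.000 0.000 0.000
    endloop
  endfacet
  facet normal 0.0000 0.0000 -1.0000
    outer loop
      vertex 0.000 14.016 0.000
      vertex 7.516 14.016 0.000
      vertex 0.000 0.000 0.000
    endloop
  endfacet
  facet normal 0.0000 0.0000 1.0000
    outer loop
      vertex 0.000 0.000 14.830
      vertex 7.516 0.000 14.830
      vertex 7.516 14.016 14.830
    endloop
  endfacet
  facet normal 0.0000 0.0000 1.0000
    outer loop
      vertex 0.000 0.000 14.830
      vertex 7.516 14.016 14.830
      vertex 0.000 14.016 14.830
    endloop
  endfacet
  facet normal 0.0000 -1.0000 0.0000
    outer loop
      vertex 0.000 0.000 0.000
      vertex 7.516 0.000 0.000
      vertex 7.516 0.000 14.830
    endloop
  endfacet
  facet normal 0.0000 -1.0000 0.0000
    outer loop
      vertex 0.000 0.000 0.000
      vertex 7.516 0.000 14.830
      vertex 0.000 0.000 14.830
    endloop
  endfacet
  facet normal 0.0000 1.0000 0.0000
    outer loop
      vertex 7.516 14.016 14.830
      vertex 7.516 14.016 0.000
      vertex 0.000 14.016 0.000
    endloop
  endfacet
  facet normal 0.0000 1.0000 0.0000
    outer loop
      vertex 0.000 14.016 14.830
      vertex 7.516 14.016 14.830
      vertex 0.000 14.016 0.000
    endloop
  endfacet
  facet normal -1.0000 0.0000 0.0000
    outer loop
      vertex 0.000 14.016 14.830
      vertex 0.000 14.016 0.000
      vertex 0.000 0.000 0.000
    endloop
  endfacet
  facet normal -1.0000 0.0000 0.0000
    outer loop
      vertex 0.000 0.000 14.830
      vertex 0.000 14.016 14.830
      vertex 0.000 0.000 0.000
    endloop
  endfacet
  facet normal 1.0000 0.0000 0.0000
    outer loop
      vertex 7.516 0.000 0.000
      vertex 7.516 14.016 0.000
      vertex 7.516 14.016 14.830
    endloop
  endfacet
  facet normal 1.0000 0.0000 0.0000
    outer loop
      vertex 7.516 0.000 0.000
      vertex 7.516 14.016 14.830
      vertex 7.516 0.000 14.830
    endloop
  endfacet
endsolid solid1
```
; perimeter-only toolpath
G21 ; units = mm
G90 ; absolute positioning
G28 ; home
; layer 1
G0 Z2.472
G0 X0.000 Y0.000
G1 X7.516 Y0.000
G1 X7.516 Y14.016
G1 X0.000 Y14.016
G1 X0.000 Y0.000
; layer 2
G0 Z4.943
G0 X0.000 Y0.000
G1 X7.516 Y0.000
G1 X7.516 Y14.016
G1 X0.000 Y14.016
G1 X0.000 Y0.000
; layer 3
G0 Z7.415
G0 X0.000 Y0.000
G1 X7.516 Y0.000
G1 X7.516 Y14.016
G1 X0.000 Y14.016
G1 X0.000 Y0.000
; layer 4
G0 Z9.887
G0 X0.000 Y0.000
G1 X7.516 Y0.000
G1 X7.516 Y14.016
G1 X0.000 Y14.016
G1 X0.000 Y0.000
; layer 5
G0 Z12.358
G0 X0.000 Y0.000
G1 X7.516 Y0.000
G1 X7.516 Y14.016
G1 X0.000 Y14.016
G1 X0.000 Y0.000
; layer 6
G0 Z14.830
G0 X0.000 Y0.000
G1 X7.516 Y0.000
G1 X7.516 Y14.016
G1 X0.000 Y14.016
G1 X0.000 Y0.000
M2 ; end

The solid is a rectangular box, roughly 7.52 × 14 mm footprint and 14.8 mm tall. Slicing at Δz = 2.472 mm — 6 equal slices spanning the solid's height, so layer i sits at z = i·h/6 — gives 6 non-empty perimeters. Each is a 4-segment closed polygon; G0 lifts to the layer z and rapids to the start vertex, then G1 traces the edges.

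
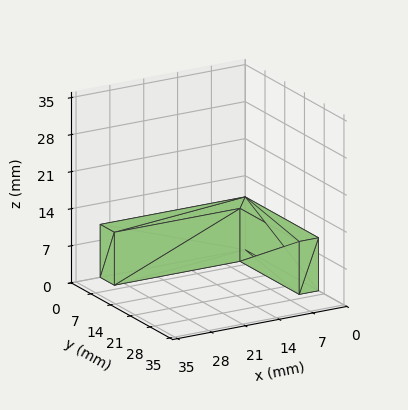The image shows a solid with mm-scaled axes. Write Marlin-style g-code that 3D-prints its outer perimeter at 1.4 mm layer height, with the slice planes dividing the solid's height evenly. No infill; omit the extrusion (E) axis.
Reading the render: the shape is an L-shaped prism: outer 30 × 26 mm, arm thicknesses ≈ 5 mm (horizontal) and 4 mm (vertical), extruded 10 mm in z (dimensions read to the nearest mm from the axis ticks). For the g-code, the solid's height is divided into equal slices at the stated Δz and each level perimeter traced with G1 moves after a G0 lift.

; perimeter-only toolpath
G21 ; units = mm
G90 ; absolute positioning
G28 ; home
; layer 1
G0 Z1.4
G0 X0.0 Y0.0
G1 X30.0 Y0.0
G1 X30.0 Y5.0
G1 X4.0 Y5.0
G1 X4.0 Y26.0
G1 X0.0 Y26.0
G1 X0.0 Y0.0
; layer 2
G0 Z2.9
G0 X0.0 Y0.0
G1 X30.0 Y0.0
G1 X30.0 Y5.0
G1 X4.0 Y5.0
G1 X4.0 Y26.0
G1 X0.0 Y26.0
G1 X0.0 Y0.0
; layer 3
G0 Z4.3
G0 X0.0 Y0.0
G1 X30.0 Y0.0
G1 X30.0 Y5.0
G1 X4.0 Y5.0
G1 X4.0 Y26.0
G1 X0.0 Y26.0
G1 X0.0 Y0.0
; layer 4
G0 Z5.7
G0 X0.0 Y0.0
G1 X30.0 Y0.0
G1 X30.0 Y5.0
G1 X4.0 Y5.0
G1 X4.0 Y26.0
G1 X0.0 Y26.0
G1 X0.0 Y0.0
; layer 5
G0 Z7.1
G0 X0.0 Y0.0
G1 X30.0 Y0.0
G1 X30.0 Y5.0
G1 X4.0 Y5.0
G1 X4.0 Y26.0
G1 X0.0 Y26.0
G1 X0.0 Y0.0
; layer 6
G0 Z8.6
G0 X0.0 Y0.0
G1 X30.0 Y0.0
G1 X30.0 Y5.0
G1 X4.0 Y5.0
G1 X4.0 Y26.0
G1 X0.0 Y26.0
G1 X0.0 Y0.0
; layer 7
G0 Z10.0
G0 X0.0 Y0.0
G1 X30.0 Y0.0
G1 X30.0 Y5.0
G1 X4.0 Y5.0
G1 X4.0 Y26.0
G1 X0.0 Y26.0
G1 X0.0 Y0.0
M2 ; end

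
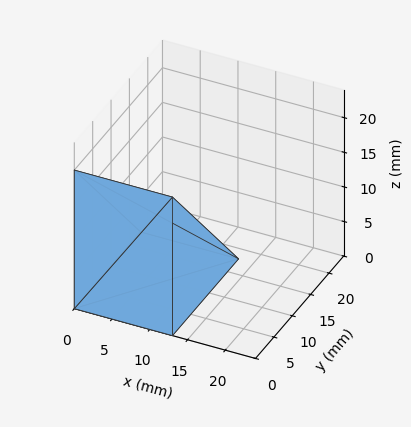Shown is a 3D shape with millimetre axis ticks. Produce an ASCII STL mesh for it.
Reading the render: the shape is a wedge (ramp): 13 × 18 mm base, rising to 20 mm along the y=0 edge and sloping linearly to z=0 at y=18 (dimensions read to the nearest mm from the axis ticks). For the STL, each face is triangulated and given an outward normal.

solid part
  facet normal 0.0000 0.0000 -1.0000
    outer loop
      vertex 13.0 18.0 0.0
      vertex 13.0 0.0 0.0
      vertex 0.0 0.0 0.0
    endloop
  endfacet
  facet normal 0.0000 0.0000 -1.0000
    outer loop
      vertex 0.0 18.0 0.0
      vertex 13.0 18.0 0.0
      vertex 0.0 0.0 0.0
    endloop
  endfacet
  facet normal 0.0000 -1.0000 0.0000
    outer loop
      vertex 0.0 0.0 0.0
      vertex 13.0 0.0 0.0
      vertex 13.0 0.0 20.0
    endloop
  endfacet
  facet normal 0.0000 -1.0000 0.0000
    outer loop
      vertex 0.0 0.0 0.0
      vertex 13.0 0.0 20.0
      vertex 0.0 0.0 20.0
    endloop
  endfacet
  facet normal 0.0000 0.7433 0.6690
    outer loop
      vertex 0.0 0.0 20.0
      vertex 13.0 0.0 20.0
      vertex 13.0 18.0 0.0
    endloop
  endfacet
  facet normal 0.0000 0.7433 0.6690
    outer loop
      vertex 0.0 0.0 20.0
      vertex 13.0 18.0 0.0
      vertex 0.0 18.0 0.0
    endloop
  endfacet
  facet normal -1.0000 0.0000 0.0000
    outer loop
      vertex 0.0 0.0 20.0
      vertex 0.0 18.0 0.0
      vertex 0.0 0.0 0.0
    endloop
  endfacet
  facet normal 1.0000 0.0000 0.0000
    outer loop
      vertex 13.0 0.0 0.0
      vertex 13.0 18.0 0.0
      vertex 13.0 0.0 20.0
    endloop
  endfacet
endsolid part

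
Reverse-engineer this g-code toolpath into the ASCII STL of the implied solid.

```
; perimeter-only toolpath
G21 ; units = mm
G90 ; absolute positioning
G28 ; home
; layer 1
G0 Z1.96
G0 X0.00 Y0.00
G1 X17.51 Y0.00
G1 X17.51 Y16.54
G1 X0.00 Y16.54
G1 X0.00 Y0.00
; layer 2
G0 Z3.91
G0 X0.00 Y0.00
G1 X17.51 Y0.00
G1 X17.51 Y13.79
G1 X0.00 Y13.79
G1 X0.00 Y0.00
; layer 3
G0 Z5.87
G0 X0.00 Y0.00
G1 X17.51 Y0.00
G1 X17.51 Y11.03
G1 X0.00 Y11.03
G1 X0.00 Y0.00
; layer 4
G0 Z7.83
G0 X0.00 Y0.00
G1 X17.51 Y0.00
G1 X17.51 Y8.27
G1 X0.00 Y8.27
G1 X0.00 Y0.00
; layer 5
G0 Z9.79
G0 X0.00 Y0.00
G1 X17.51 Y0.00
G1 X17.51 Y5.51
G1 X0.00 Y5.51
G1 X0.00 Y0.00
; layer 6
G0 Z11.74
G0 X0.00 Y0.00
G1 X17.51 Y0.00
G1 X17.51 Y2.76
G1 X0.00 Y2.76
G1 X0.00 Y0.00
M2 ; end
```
solid part
  facet normal 0.0000 0.0000 -1.0000
    outer loop
      vertex 17.51 19.30 0.00
      vertex 17.51 0.00 0.00
      vertex 0.00 0.00 0.00
    endloop
  endfacet
  facet normal 0.0000 0.0000 -1.0000
    outer loop
      vertex 0.00 19.30 0.00
      vertex 17.51 19.30 0.00
      vertex 0.00 0.00 0.00
    endloop
  endfacet
  facet normal 0.0000 -1.0000 0.0000
    outer loop
      vertex 0.00 0.00 0.00
      vertex 17.51 0.00 0.00
      vertex 17.51 0.00 13.70
    endloop
  endfacet
  facet normal 0.0000 -1.0000 0.0000
    outer loop
      vertex 0.00 0.00 0.00
      vertex 17.51 0.00 13.70
      vertex 0.00 0.00 13.70
    endloop
  endfacet
  facet normal 0.0000 0.5788 0.8154
    outer loop
      vertex 0.00 0.00 13.70
      vertex 17.51 0.00 13.70
      vertex 17.51 19.30 0.00
    endloop
  endfacet
  facet normal 0.0000 0.5788 0.8154
    outer loop
      vertex 0.00 0.00 13.70
      vertex 17.51 19.30 0.00
      vertex 0.00 19.30 0.00
    endloop
  endfacet
  facet normal -1.0000 0.0000 0.0000
    outer loop
      vertex 0.00 0.00 13.70
      vertex 0.00 19.30 0.00
      vertex 0.00 0.00 0.00
    endloop
  endfacet
  facet normal 1.0000 0.0000 0.0000
    outer loop
      vertex 17.51 0.00 0.00
      vertex 17.51 19.30 0.00
      vertex 17.51 0.00 13.70
    endloop
  endfacet
endsolid part

The G0 Z moves step by Δz≈1.96 mm. The G1 loops shrink linearly with z, so the solid tapers from its base footprint up to z≈13.7. Closing with a flat bottom cap and the tapered top and triangulating gives 8 facets — a wedge (ramp): 17.5 × 19.3 mm base, rising to 13.7 mm along the y=0 edge and sloping linearly to z=0 at y=19.3.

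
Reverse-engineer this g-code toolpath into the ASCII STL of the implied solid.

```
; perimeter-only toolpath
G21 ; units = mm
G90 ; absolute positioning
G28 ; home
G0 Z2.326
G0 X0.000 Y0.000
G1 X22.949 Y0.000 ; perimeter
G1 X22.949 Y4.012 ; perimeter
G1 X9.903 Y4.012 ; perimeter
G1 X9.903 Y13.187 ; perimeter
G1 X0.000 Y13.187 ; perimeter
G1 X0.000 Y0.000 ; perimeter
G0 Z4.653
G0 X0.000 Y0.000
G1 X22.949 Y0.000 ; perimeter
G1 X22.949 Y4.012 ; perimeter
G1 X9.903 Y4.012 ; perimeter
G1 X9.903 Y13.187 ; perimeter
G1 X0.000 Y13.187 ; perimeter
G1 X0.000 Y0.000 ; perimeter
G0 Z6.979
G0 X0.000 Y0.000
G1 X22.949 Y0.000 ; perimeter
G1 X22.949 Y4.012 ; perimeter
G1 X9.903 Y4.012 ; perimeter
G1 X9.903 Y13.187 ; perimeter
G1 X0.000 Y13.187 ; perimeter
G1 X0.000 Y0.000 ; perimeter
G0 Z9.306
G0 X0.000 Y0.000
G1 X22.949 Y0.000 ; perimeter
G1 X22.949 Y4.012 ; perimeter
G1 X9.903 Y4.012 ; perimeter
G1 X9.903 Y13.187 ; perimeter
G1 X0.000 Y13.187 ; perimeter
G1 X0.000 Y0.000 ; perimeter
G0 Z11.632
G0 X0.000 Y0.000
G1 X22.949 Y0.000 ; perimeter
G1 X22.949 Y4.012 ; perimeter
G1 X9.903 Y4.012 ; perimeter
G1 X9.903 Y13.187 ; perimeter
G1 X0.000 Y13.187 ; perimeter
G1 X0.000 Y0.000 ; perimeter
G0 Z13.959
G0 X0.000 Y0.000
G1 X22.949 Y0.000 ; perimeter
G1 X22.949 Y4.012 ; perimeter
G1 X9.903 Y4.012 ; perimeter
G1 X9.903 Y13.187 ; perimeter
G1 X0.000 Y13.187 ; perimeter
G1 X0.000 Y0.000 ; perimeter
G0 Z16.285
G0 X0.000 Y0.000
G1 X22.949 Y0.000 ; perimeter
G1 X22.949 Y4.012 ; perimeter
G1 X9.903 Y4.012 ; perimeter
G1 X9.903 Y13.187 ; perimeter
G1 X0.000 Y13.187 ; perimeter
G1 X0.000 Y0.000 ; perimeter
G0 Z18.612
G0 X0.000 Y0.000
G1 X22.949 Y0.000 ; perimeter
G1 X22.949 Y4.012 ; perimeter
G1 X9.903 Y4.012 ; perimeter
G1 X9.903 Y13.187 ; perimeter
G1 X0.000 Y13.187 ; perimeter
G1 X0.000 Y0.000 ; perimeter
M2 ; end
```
solid part
  facet normal 0.0000 0.0000 -1.0000
    outer loop
      vertex 22.949 4.012 0.000
      vertex 22.949 0.000 0.000
      vertex 0.000 0.000 0.000
    endloop
  endfacet
  facet normal 0.0000 0.0000 -1.0000
    outer loop
      vertex 9.903 4.012 0.000
      vertex 22.949 4.012 0.000
      vertex 0.000 0.000 0.000
    endloop
  endfacet
  facet normal 0.0000 0.0000 -1.0000
    outer loop
      vertex 9.903 13.187 0.000
      vertex 9.903 4.012 0.000
      vertex 0.000 0.000 0.000
    endloop
  endfacet
  facet normal 0.0000 0.0000 -1.0000
    outer loop
      vertex 0.000 13.187 0.000
      vertex 9.903 13.187 0.000
      vertex 0.000 0.000 0.000
    endloop
  endfacet
  facet normal 0.0000 0.0000 1.0000
    outer loop
      vertex 0.000 0.000 18.612
      vertex 22.949 0.000 18.612
      vertex 22.949 4.012 18.612
    endloop
  endfacet
  facet normal 0.0000 0.0000 1.0000
    outer loop
      vertex 0.000 0.000 18.612
      vertex 22.949 4.012 18.612
      vertex 9.903 4.012 18.612
    endloop
  endfacet
  facet normal 0.0000 0.0000 1.0000
    outer loop
      vertex 0.000 0.000 18.612
      vertex 9.903 4.012 18.612
      vertex 9.903 13.187 18.612
    endloop
  endfacet
  facet normal 0.0000 0.0000 1.0000
    outer loop
      vertex 0.000 0.000 18.612
      vertex 9.903 13.187 18.612
      vertex 0.000 13.187 18.612
    endloop
  endfacet
  facet normal 0.0000 -1.0000 0.0000
    outer loop
      vertex 0.000 0.000 0.000
      vertex 22.949 0.000 0.000
      vertex 22.949 0.000 18.612
    endloop
  endfacet
  facet normal 0.0000 -1.0000 0.0000
    outer loop
      vertex 0.000 0.000 0.000
      vertex 22.949 0.000 18.612
      vertex 0.000 0.000 18.612
    endloop
  endfacet
  facet normal 1.0000 0.0000 0.0000
    outer loop
      vertex 22.949 0.000 0.000
      vertex 22.949 4.012 0.000
      vertex 22.949 4.012 18.612
    endloop
  endfacet
  facet normal 1.0000 0.0000 0.0000
    outer loop
      vertex 22.949 0.000 0.000
      vertex 22.949 4.012 18.612
      vertex 22.949 0.000 18.612
    endloop
  endfacet
  facet normal 0.0000 1.0000 0.0000
    outer loop
      vertex 22.949 4.012 0.000
      vertex 9.903 4.012 0.000
      vertex 9.903 4.012 18.612
    endloop
  endfacet
  facet normal 0.0000 1.0000 0.0000
    outer loop
      vertex 22.949 4.012 0.000
      vertex 9.903 4.012 18.612
      vertex 22.949 4.012 18.612
    endloop
  endfacet
  facet normal 1.0000 0.0000 0.0000
    outer loop
      vertex 9.903 4.012 0.000
      vertex 9.903 13.187 0.000
      vertex 9.903 13.187 18.612
    endloop
  endfacet
  facet normal 1.0000 0.0000 0.0000
    outer loop
      vertex 9.903 4.012 0.000
      vertex 9.903 13.187 18.612
      vertex 9.903 4.012 18.612
    endloop
  endfacet
  facet normal 0.0000 1.0000 0.0000
    outer loop
      vertex 9.903 13.187 0.000
      vertex 0.000 13.187 0.000
      vertex 0.000 13.187 18.612
    endloop
  endfacet
  facet normal 0.0000 1.0000 0.0000
    outer loop
      vertex 9.903 13.187 0.000
      vertex 0.000 13.187 18.612
      vertex 9.903 13.187 18.612
    endloop
  endfacet
  facet normal -1.0000 0.0000 0.0000
    outer loop
      vertex 0.000 13.187 0.000
      vertex 0.000 0.000 0.000
      vertex 0.000 0.000 18.612
    endloop
  endfacet
  facet normal -1.0000 0.0000 0.0000
    outer loop
      vertex 0.000 13.187 0.000
      vertex 0.000 0.000 18.612
      vertex 0.000 13.187 18.612
    endloop
  endfacet
endsolid part

The G0 Z moves step by Δz≈2.326 mm. Every layer's G1 loop is the same polygon, so the solid is a straight extrusion of it from z=0 to z≈18.6. Closing with flat bottom and top caps and triangulating gives 20 facets — an L-shaped prism: outer 22.9 × 13.2 mm, arm thicknesses ≈ 4.01 mm (horizontal) and 9.9 mm (vertical), extruded 18.6 mm in z.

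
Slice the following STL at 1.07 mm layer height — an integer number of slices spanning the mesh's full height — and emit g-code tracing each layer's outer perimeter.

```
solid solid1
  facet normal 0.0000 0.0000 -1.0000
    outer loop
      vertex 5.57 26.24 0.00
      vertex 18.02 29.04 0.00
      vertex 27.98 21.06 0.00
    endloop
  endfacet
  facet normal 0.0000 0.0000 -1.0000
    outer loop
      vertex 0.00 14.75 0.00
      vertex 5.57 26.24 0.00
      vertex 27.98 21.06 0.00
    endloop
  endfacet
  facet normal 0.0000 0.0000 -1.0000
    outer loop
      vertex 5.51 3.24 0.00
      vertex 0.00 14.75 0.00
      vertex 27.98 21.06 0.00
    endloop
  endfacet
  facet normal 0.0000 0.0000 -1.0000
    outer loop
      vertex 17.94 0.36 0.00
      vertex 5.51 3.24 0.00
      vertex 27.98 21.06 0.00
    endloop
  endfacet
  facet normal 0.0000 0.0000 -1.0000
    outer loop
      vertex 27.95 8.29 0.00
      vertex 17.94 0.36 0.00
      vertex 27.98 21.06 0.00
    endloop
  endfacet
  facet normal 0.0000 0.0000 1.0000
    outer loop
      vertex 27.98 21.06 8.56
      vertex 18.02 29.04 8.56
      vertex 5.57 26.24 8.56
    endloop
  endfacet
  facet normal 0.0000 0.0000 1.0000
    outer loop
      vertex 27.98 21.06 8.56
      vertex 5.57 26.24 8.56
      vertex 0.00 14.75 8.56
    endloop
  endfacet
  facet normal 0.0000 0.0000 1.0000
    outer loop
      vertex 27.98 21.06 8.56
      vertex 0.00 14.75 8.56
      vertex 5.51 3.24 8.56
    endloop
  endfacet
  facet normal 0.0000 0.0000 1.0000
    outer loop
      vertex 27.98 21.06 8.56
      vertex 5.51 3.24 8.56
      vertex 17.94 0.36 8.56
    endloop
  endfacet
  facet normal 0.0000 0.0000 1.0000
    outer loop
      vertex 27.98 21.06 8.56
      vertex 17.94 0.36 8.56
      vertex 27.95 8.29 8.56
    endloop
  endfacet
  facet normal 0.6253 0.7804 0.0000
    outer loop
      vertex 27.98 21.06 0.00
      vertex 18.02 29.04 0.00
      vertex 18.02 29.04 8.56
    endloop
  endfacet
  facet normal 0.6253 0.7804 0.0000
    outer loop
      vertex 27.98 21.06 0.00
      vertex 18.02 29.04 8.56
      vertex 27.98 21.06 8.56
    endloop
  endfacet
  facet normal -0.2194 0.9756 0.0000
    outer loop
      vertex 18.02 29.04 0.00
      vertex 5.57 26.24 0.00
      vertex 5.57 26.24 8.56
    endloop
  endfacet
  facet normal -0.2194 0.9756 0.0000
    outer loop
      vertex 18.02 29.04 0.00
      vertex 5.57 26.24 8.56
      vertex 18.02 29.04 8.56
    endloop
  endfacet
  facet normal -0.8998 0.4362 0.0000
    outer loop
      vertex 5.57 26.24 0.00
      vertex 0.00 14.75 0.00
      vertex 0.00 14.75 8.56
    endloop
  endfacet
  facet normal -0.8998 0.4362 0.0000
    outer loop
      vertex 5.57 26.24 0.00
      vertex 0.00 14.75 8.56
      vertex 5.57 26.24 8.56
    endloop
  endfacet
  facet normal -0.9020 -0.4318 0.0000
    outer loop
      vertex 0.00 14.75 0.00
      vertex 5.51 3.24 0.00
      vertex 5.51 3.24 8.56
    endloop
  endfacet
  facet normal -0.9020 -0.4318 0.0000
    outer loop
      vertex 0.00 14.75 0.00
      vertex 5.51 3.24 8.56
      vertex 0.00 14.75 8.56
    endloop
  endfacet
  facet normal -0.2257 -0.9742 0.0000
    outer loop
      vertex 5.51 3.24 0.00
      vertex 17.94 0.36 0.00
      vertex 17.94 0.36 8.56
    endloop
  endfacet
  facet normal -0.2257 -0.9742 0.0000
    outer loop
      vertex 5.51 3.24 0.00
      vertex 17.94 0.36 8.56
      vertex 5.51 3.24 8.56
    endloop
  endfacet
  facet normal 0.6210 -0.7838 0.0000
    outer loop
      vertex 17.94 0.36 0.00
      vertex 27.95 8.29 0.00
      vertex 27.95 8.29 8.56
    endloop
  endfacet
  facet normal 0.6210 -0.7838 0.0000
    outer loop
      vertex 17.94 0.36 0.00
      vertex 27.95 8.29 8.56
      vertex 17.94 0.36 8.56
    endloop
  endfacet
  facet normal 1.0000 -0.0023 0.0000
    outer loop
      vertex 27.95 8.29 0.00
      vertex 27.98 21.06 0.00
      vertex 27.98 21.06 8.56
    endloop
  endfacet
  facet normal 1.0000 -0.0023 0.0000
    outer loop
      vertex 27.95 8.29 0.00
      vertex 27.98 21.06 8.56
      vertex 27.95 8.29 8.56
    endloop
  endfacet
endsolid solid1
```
; perimeter-only toolpath
G21 ; units = mm
G90 ; absolute positioning
G28 ; home
; layer 1
G0 Z1.07
G0 X27.98 Y21.06
G1 X18.02 Y29.04
G1 X5.57 Y26.24
G1 X0.00 Y14.75
G1 X5.51 Y3.24
G1 X17.94 Y0.36
G1 X27.95 Y8.29
G1 X27.98 Y21.06
; layer 2
G0 Z2.14
G0 X27.98 Y21.06
G1 X18.02 Y29.04
G1 X5.57 Y26.24
G1 X0.00 Y14.75
G1 X5.51 Y3.24
G1 X17.94 Y0.36
G1 X27.95 Y8.29
G1 X27.98 Y21.06
; layer 3
G0 Z3.21
G0 X27.98 Y21.06
G1 X18.02 Y29.04
G1 X5.57 Y26.24
G1 X0.00 Y14.75
G1 X5.51 Y3.24
G1 X17.94 Y0.36
G1 X27.95 Y8.29
G1 X27.98 Y21.06
; layer 4
G0 Z4.28
G0 X27.98 Y21.06
G1 X18.02 Y29.04
G1 X5.57 Y26.24
G1 X0.00 Y14.75
G1 X5.51 Y3.24
G1 X17.94 Y0.36
G1 X27.95 Y8.29
G1 X27.98 Y21.06
; layer 5
G0 Z5.35
G0 X27.98 Y21.06
G1 X18.02 Y29.04
G1 X5.57 Y26.24
G1 X0.00 Y14.75
G1 X5.51 Y3.24
G1 X17.94 Y0.36
G1 X27.95 Y8.29
G1 X27.98 Y21.06
; layer 6
G0 Z6.42
G0 X27.98 Y21.06
G1 X18.02 Y29.04
G1 X5.57 Y26.24
G1 X0.00 Y14.75
G1 X5.51 Y3.24
G1 X17.94 Y0.36
G1 X27.95 Y8.29
G1 X27.98 Y21.06
; layer 7
G0 Z7.49
G0 X27.98 Y21.06
G1 X18.02 Y29.04
G1 X5.57 Y26.24
G1 X0.00 Y14.75
G1 X5.51 Y3.24
G1 X17.94 Y0.36
G1 X27.95 Y8.29
G1 X27.98 Y21.06
; layer 8
G0 Z8.56
G0 X27.98 Y21.06
G1 X18.02 Y29.04
G1 X5.57 Y26.24
G1 X0.00 Y14.75
G1 X5.51 Y3.24
G1 X17.94 Y0.36
G1 X27.95 Y8.29
G1 X27.98 Y21.06
M2 ; end

The solid is a regular 7-sided prism (a cylinder approximated with 7 flat sides), circumscribed radius ≈ 14.7 mm, height ≈ 8.56 mm. Slicing at Δz = 1.07 mm — 8 equal slices spanning the solid's height, so layer i sits at z = i·h/8 — gives 8 non-empty perimeters. Each is a 7-segment closed polygon; G0 lifts to the layer z and rapids to the start vertex, then G1 traces the edges.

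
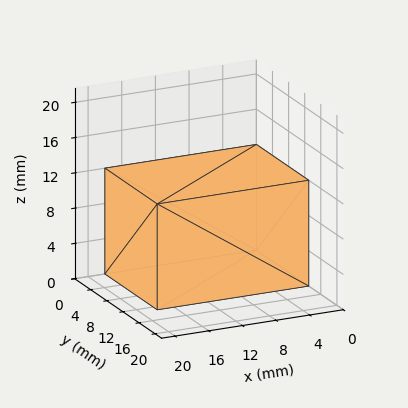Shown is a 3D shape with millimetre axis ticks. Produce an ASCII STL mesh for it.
Reading the render: the shape is a rectangular box, roughly 18 × 13 mm footprint and 12 mm tall (dimensions read to the nearest mm from the axis ticks). For the STL, each face is triangulated and given an outward normal.

solid part
  facet normal 0.0000 0.0000 -1.0000
    outer loop
      vertex 18.000 13.000 0.000
      vertex 18.000 0.000 0.000
      vertex 0.000 0.000 0.000
    endloop
  endfacet
  facet normal 0.0000 0.0000 -1.0000
    outer loop
      vertex 0.000 13.000 0.000
      vertex 18.000 13.000 0.000
      vertex 0.000 0.000 0.000
    endloop
  endfacet
  facet normal 0.0000 0.0000 1.0000
    outer loop
      vertex 0.000 0.000 12.000
      vertex 18.000 0.000 12.000
      vertex 18.000 13.000 12.000
    endloop
  endfacet
  facet normal 0.0000 0.0000 1.0000
    outer loop
      vertex 0.000 0.000 12.000
      vertex 18.000 13.000 12.000
      vertex 0.000 13.000 12.000
    endloop
  endfacet
  facet normal 0.0000 -1.0000 0.0000
    outer loop
      vertex 0.000 0.000 0.000
      vertex 18.000 0.000 0.000
      vertex 18.000 0.000 12.000
    endloop
  endfacet
  facet normal 0.0000 -1.0000 0.0000
    outer loop
      vertex 0.000 0.000 0.000
      vertex 18.000 0.000 12.000
      vertex 0.000 0.000 12.000
    endloop
  endfacet
  facet normal 0.0000 1.0000 0.0000
    outer loop
      vertex 18.000 13.000 12.000
      vertex 18.000 13.000 0.000
      vertex 0.000 13.000 0.000
    endloop
  endfacet
  facet normal 0.0000 1.0000 0.0000
    outer loop
      vertex 0.000 13.000 12.000
      vertex 18.000 13.000 12.000
      vertex 0.000 13.000 0.000
    endloop
  endfacet
  facet normal -1.0000 0.0000 0.0000
    outer loop
      vertex 0.000 13.000 12.000
      vertex 0.000 13.000 0.000
      vertex 0.000 0.000 0.000
    endloop
  endfacet
  facet normal -1.0000 0.0000 0.0000
    outer loop
      vertex 0.000 0.000 12.000
      vertex 0.000 13.000 12.000
      vertex 0.000 0.000 0.000
    endloop
  endfacet
  facet normal 1.0000 0.0000 0.0000
    outer loop
      vertex 18.000 0.000 0.000
      vertex 18.000 13.000 0.000
      vertex 18.000 13.000 12.000
    endloop
  endfacet
  facet normal 1.0000 0.0000 0.0000
    outer loop
      vertex 18.000 0.000 0.000
      vertex 18.000 13.000 12.000
      vertex 18.000 0.000 12.000
    endloop
  endfacet
endsolid part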